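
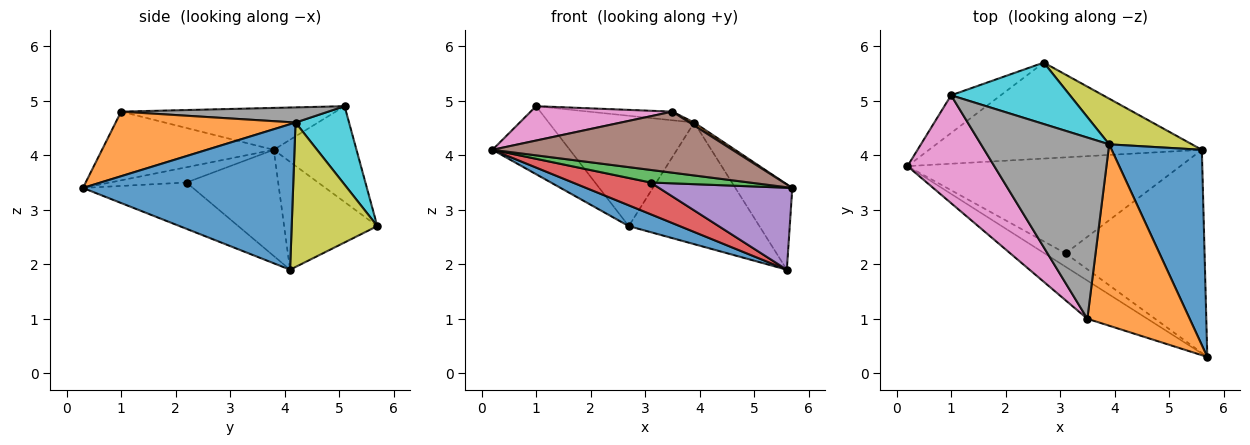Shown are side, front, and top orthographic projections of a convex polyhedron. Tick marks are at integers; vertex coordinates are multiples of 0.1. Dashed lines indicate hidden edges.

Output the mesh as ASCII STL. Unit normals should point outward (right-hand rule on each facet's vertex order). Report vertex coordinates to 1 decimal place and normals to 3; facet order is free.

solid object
 facet normal -0.360 -0.197 -0.912
  outer loop
   vertex 2.7 5.7 2.7
   vertex 5.6 4.1 1.9
   vertex 0.2 3.8 4.1
  endloop
 endfacet
 facet normal -0.683 0.638 -0.354
  outer loop
   vertex 2.7 5.7 2.7
   vertex 0.2 3.8 4.1
   vertex 1.0 5.1 4.9
  endloop
 endfacet
 facet normal -0.467 -0.606 -0.644
  outer loop
   vertex 3.1 2.2 3.5
   vertex 5.7 0.3 3.4
   vertex 0.2 3.8 4.1
  endloop
 endfacet
 facet normal -0.347 -0.294 -0.891
  outer loop
   vertex 3.1 2.2 3.5
   vertex 0.2 3.8 4.1
   vertex 5.6 4.1 1.9
  endloop
 endfacet
 facet normal -0.295 -0.358 -0.886
  outer loop
   vertex 3.1 2.2 3.5
   vertex 5.6 4.1 1.9
   vertex 5.7 0.3 3.4
  endloop
 endfacet
 facet normal -0.519 -0.725 -0.453
  outer loop
   vertex 3.5 1.0 4.8
   vertex 0.2 3.8 4.1
   vertex 5.7 0.3 3.4
  endloop
 endfacet
 facet normal -0.418 -0.276 0.866
  outer loop
   vertex 3.5 1.0 4.8
   vertex 1.0 5.1 4.9
   vertex 0.2 3.8 4.1
  endloop
 endfacet
 facet normal 0.117 0.047 0.992
  outer loop
   vertex 3.9 4.2 4.6
   vertex 1.0 5.1 4.9
   vertex 3.5 1.0 4.8
  endloop
 endfacet
 facet normal 0.523 0.798 0.300
  outer loop
   vertex 3.9 4.2 4.6
   vertex 5.6 4.1 1.9
   vertex 2.7 5.7 2.7
  endloop
 endfacet
 facet normal 0.306 0.832 0.463
  outer loop
   vertex 3.9 4.2 4.6
   vertex 2.7 5.7 2.7
   vertex 1.0 5.1 4.9
  endloop
 endfacet
 facet normal 0.828 0.224 0.513
  outer loop
   vertex 3.9 4.2 4.6
   vertex 5.7 0.3 3.4
   vertex 5.6 4.1 1.9
  endloop
 endfacet
 facet normal 0.534 -0.014 0.846
  outer loop
   vertex 3.9 4.2 4.6
   vertex 3.5 1.0 4.8
   vertex 5.7 0.3 3.4
  endloop
 endfacet
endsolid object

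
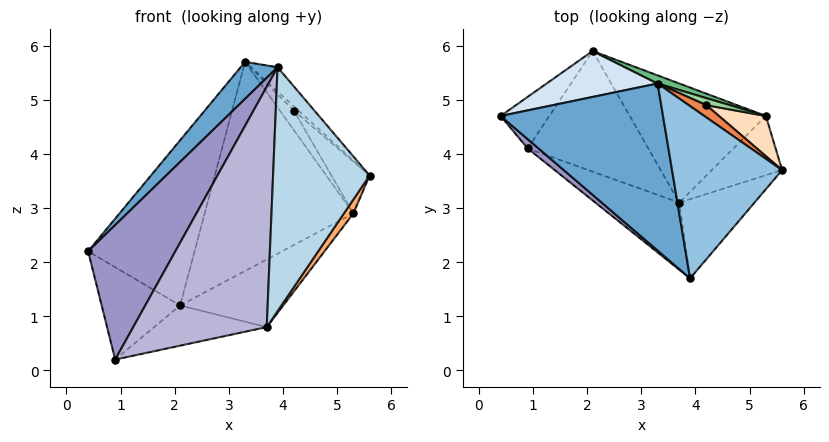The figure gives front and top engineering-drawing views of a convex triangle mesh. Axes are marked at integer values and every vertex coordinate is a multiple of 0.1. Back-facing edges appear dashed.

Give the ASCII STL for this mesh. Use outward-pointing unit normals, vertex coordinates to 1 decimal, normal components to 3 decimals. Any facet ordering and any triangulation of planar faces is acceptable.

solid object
 facet normal -0.750 -0.143 0.646
  outer loop
   vertex 3.3 5.3 5.7
   vertex 0.4 4.7 2.2
   vertex 3.9 1.7 5.6
  endloop
 endfacet
 facet normal 0.707 0.098 0.700
  outer loop
   vertex 3.3 5.3 5.7
   vertex 3.9 1.7 5.6
   vertex 5.6 3.7 3.6
  endloop
 endfacet
 facet normal 0.603 -0.759 -0.246
  outer loop
   vertex 3.7 3.1 0.8
   vertex 5.6 3.7 3.6
   vertex 3.9 1.7 5.6
  endloop
 endfacet
 facet normal -0.463 0.854 0.237
  outer loop
   vertex 2.1 5.9 1.2
   vertex 0.4 4.7 2.2
   vertex 3.3 5.3 5.7
  endloop
 endfacet
 facet normal 0.737 0.221 0.639
  outer loop
   vertex 4.2 4.9 4.8
   vertex 3.3 5.3 5.7
   vertex 5.6 3.7 3.6
  endloop
 endfacet
 facet normal 0.833 -0.127 -0.538
  outer loop
   vertex 5.3 4.7 2.9
   vertex 5.6 3.7 3.6
   vertex 3.7 3.1 0.8
  endloop
 endfacet
 facet normal 0.543 0.415 -0.730
  outer loop
   vertex 5.3 4.7 2.9
   vertex 3.7 3.1 0.8
   vertex 2.1 5.9 1.2
  endloop
 endfacet
 facet normal 0.769 0.505 0.392
  outer loop
   vertex 5.3 4.7 2.9
   vertex 4.2 4.9 4.8
   vertex 5.6 3.7 3.6
  endloop
 endfacet
 facet normal 0.334 0.942 0.037
  outer loop
   vertex 5.3 4.7 2.9
   vertex 2.1 5.9 1.2
   vertex 3.3 5.3 5.7
  endloop
 endfacet
 facet normal 0.604 0.750 0.271
  outer loop
   vertex 5.3 4.7 2.9
   vertex 3.3 5.3 5.7
   vertex 4.2 4.9 4.8
  endloop
 endfacet
 facet normal -0.670 0.648 -0.362
  outer loop
   vertex 0.9 4.1 0.2
   vertex 0.4 4.7 2.2
   vertex 2.1 5.9 1.2
  endloop
 endfacet
 facet normal 0.302 0.302 -0.905
  outer loop
   vertex 0.9 4.1 0.2
   vertex 2.1 5.9 1.2
   vertex 3.7 3.1 0.8
  endloop
 endfacet
 facet normal -0.678 -0.733 0.051
  outer loop
   vertex 0.9 4.1 0.2
   vertex 3.9 1.7 5.6
   vertex 0.4 4.7 2.2
  endloop
 endfacet
 facet normal -0.275 -0.926 -0.259
  outer loop
   vertex 0.9 4.1 0.2
   vertex 3.7 3.1 0.8
   vertex 3.9 1.7 5.6
  endloop
 endfacet
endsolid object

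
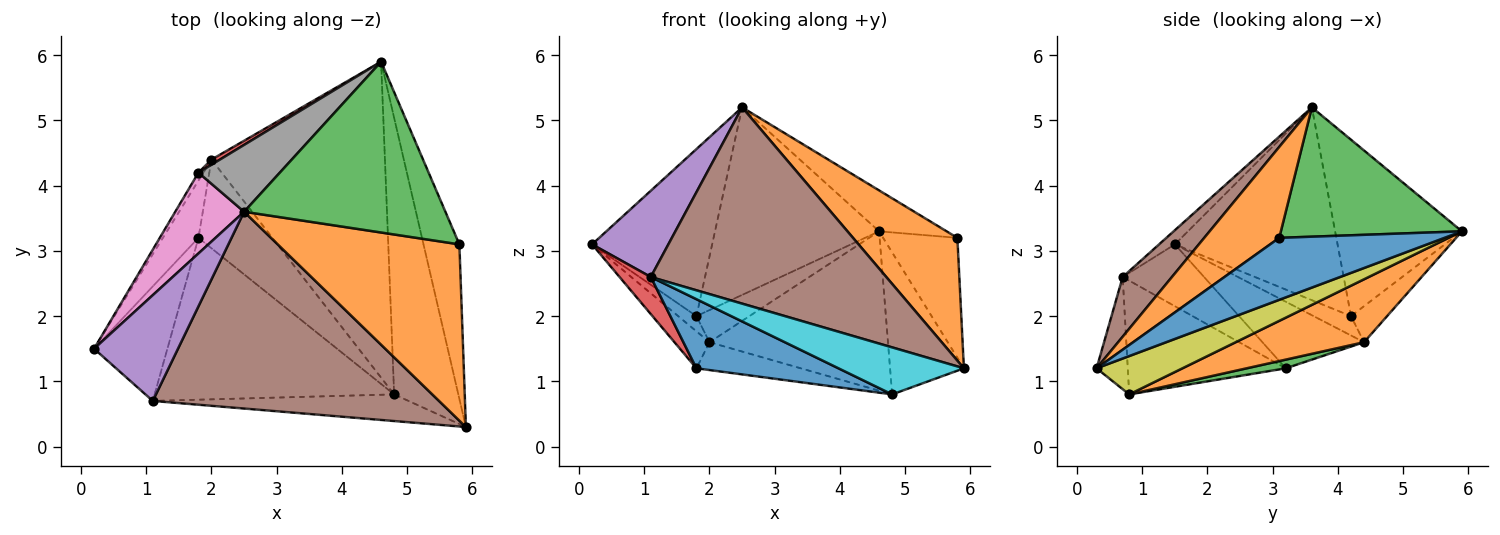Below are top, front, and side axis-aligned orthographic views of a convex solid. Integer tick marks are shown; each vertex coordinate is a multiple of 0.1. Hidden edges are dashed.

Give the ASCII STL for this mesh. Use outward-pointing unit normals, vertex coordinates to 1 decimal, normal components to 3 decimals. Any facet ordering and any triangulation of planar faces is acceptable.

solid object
 facet normal 0.807 0.362 -0.467
  outer loop
   vertex 5.8 3.1 3.2
   vertex 5.9 0.3 1.2
   vertex 4.6 5.9 3.3
  endloop
 endfacet
 facet normal 0.380 -0.529 0.759
  outer loop
   vertex 5.8 3.1 3.2
   vertex 2.5 3.6 5.2
   vertex 5.9 0.3 1.2
  endloop
 endfacet
 facet normal 0.530 0.198 0.825
  outer loop
   vertex 5.8 3.1 3.2
   vertex 4.6 5.9 3.3
   vertex 2.5 3.6 5.2
  endloop
 endfacet
 facet normal -0.626 -0.240 -0.742
  outer loop
   vertex 1.1 0.7 2.6
   vertex 0.2 1.5 3.1
   vertex 1.8 3.2 1.2
  endloop
 endfacet
 facet normal -0.130 -0.626 0.769
  outer loop
   vertex 1.1 0.7 2.6
   vertex 2.5 3.6 5.2
   vertex 0.2 1.5 3.1
  endloop
 endfacet
 facet normal 0.146 -0.699 0.700
  outer loop
   vertex 1.1 0.7 2.6
   vertex 5.9 0.3 1.2
   vertex 2.5 3.6 5.2
  endloop
 endfacet
 facet normal -0.773 0.571 0.276
  outer loop
   vertex 1.8 4.2 2.0
   vertex 0.2 1.5 3.1
   vertex 2.5 3.6 5.2
  endloop
 endfacet
 facet normal -0.588 0.762 0.272
  outer loop
   vertex 1.8 4.2 2.0
   vertex 2.5 3.6 5.2
   vertex 4.6 5.9 3.3
  endloop
 endfacet
 facet normal 0.469 0.403 -0.786
  outer loop
   vertex 4.8 0.8 0.8
   vertex 4.6 5.9 3.3
   vertex 5.9 0.3 1.2
  endloop
 endfacet
 facet normal -0.211 -0.850 -0.482
  outer loop
   vertex 4.8 0.8 0.8
   vertex 5.9 0.3 1.2
   vertex 1.1 0.7 2.6
  endloop
 endfacet
 facet normal -0.400 -0.360 -0.843
  outer loop
   vertex 4.8 0.8 0.8
   vertex 1.1 0.7 2.6
   vertex 1.8 3.2 1.2
  endloop
 endfacet
 facet normal 0.308 0.428 -0.849
  outer loop
   vertex 2.0 4.4 1.6
   vertex 4.6 5.9 3.3
   vertex 4.8 0.8 0.8
  endloop
 endfacet
 facet normal 0.112 0.297 -0.948
  outer loop
   vertex 2.0 4.4 1.6
   vertex 4.8 0.8 0.8
   vertex 1.8 3.2 1.2
  endloop
 endfacet
 facet normal -0.558 0.819 0.131
  outer loop
   vertex 2.0 4.4 1.6
   vertex 1.8 4.2 2.0
   vertex 4.6 5.9 3.3
  endloop
 endfacet
 facet normal -0.844 0.291 -0.451
  outer loop
   vertex 2.0 4.4 1.6
   vertex 1.8 3.2 1.2
   vertex 0.2 1.5 3.1
  endloop
 endfacet
 facet normal -0.876 0.428 -0.224
  outer loop
   vertex 2.0 4.4 1.6
   vertex 0.2 1.5 3.1
   vertex 1.8 4.2 2.0
  endloop
 endfacet
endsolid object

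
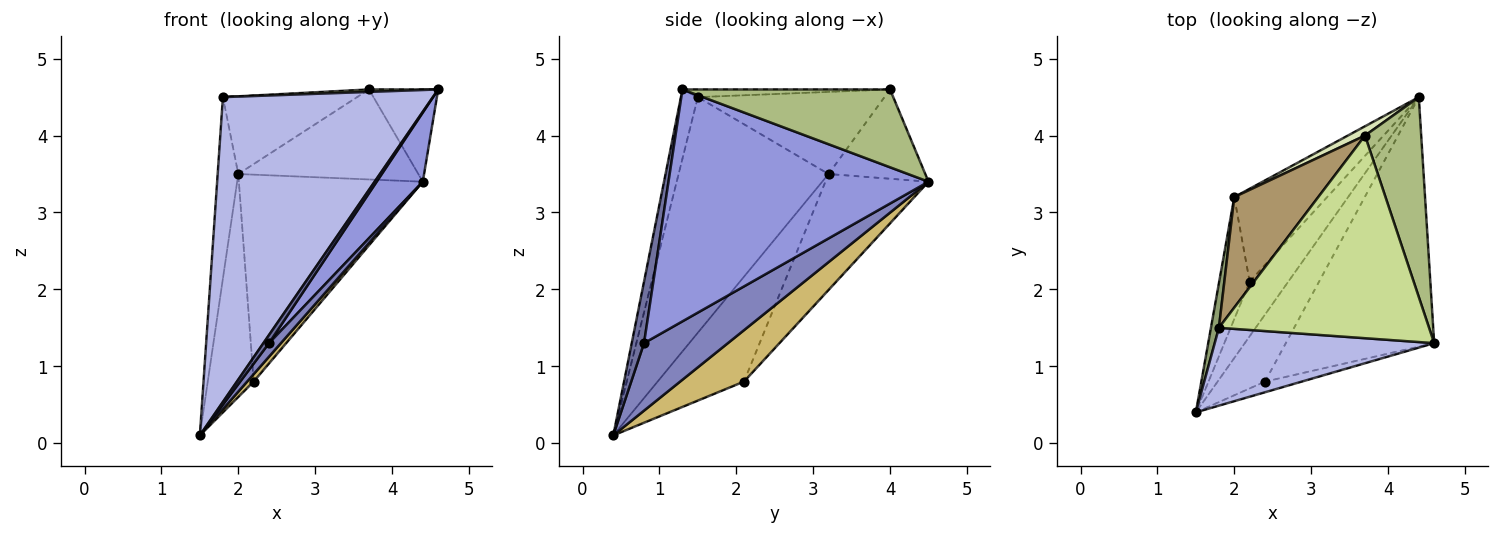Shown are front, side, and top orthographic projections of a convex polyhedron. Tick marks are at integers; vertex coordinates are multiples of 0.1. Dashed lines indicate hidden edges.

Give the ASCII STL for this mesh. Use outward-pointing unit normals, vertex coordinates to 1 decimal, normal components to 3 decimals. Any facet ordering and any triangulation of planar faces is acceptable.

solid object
 facet normal 0.799 -0.366 -0.477
  outer loop
   vertex 2.4 0.8 1.3
   vertex 4.6 1.3 4.6
   vertex 1.5 0.4 0.1
  endloop
 endfacet
 facet normal 0.813 -0.115 -0.571
  outer loop
   vertex 2.4 0.8 1.3
   vertex 1.5 0.4 0.1
   vertex 4.4 4.5 3.4
  endloop
 endfacet
 facet normal 0.833 -0.148 -0.533
  outer loop
   vertex 2.4 0.8 1.3
   vertex 4.4 4.5 3.4
   vertex 4.6 1.3 4.6
  endloop
 endfacet
 facet normal -0.078 -0.966 0.247
  outer loop
   vertex 1.8 1.5 4.5
   vertex 1.5 0.4 0.1
   vertex 4.6 1.3 4.6
  endloop
 endfacet
 facet normal -0.990 0.136 0.033
  outer loop
   vertex 2.0 3.2 3.5
   vertex 1.5 0.4 0.1
   vertex 1.8 1.5 4.5
  endloop
 endfacet
 facet normal 0.783 0.261 0.565
  outer loop
   vertex 3.7 4.0 4.6
   vertex 4.6 1.3 4.6
   vertex 4.4 4.5 3.4
  endloop
 endfacet
 facet normal -0.037 -0.012 0.999
  outer loop
   vertex 3.7 4.0 4.6
   vertex 1.8 1.5 4.5
   vertex 4.6 1.3 4.6
  endloop
 endfacet
 facet normal -0.471 0.877 0.091
  outer loop
   vertex 3.7 4.0 4.6
   vertex 4.4 4.5 3.4
   vertex 2.0 3.2 3.5
  endloop
 endfacet
 facet normal -0.625 0.449 0.639
  outer loop
   vertex 3.7 4.0 4.6
   vertex 2.0 3.2 3.5
   vertex 1.8 1.5 4.5
  endloop
 endfacet
 facet normal 0.797 -0.081 -0.599
  outer loop
   vertex 2.2 2.1 0.8
   vertex 4.4 4.5 3.4
   vertex 1.5 0.4 0.1
  endloop
 endfacet
 facet normal -0.855 0.455 -0.249
  outer loop
   vertex 2.2 2.1 0.8
   vertex 1.5 0.4 0.1
   vertex 2.0 3.2 3.5
  endloop
 endfacet
 facet normal -0.455 0.812 -0.365
  outer loop
   vertex 2.2 2.1 0.8
   vertex 2.0 3.2 3.5
   vertex 4.4 4.5 3.4
  endloop
 endfacet
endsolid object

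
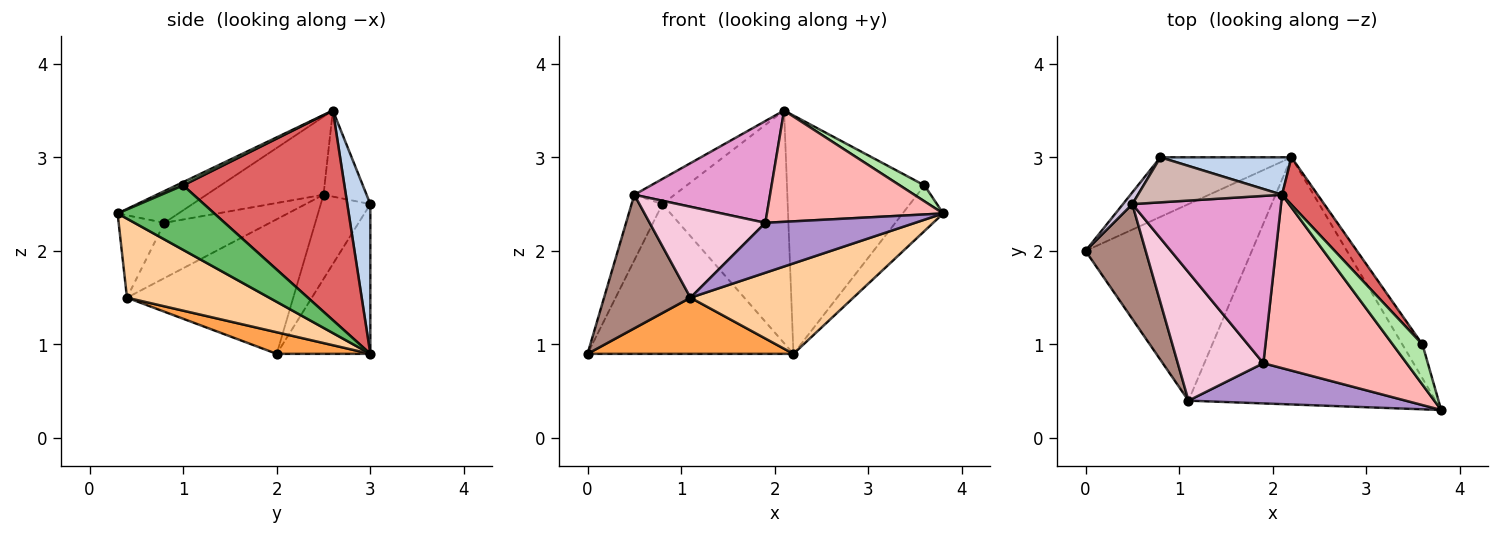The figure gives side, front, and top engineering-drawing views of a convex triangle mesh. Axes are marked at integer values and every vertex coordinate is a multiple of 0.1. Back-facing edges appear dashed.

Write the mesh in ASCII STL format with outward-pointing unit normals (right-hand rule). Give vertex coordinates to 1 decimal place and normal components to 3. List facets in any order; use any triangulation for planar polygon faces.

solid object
 facet normal -0.389 0.856 -0.340
  outer loop
   vertex 0.8 3.0 2.5
   vertex 2.2 3.0 0.9
   vertex 0.0 2.0 0.9
  endloop
 endfacet
 facet normal 0.179 0.971 0.156
  outer loop
   vertex 0.8 3.0 2.5
   vertex 2.1 2.6 3.5
   vertex 2.2 3.0 0.9
  endloop
 endfacet
 facet normal 0.124 -0.273 -0.954
  outer loop
   vertex 1.1 0.4 1.5
   vertex 0.0 2.0 0.9
   vertex 2.2 3.0 0.9
  endloop
 endfacet
 facet normal 0.288 -0.329 -0.899
  outer loop
   vertex 1.1 0.4 1.5
   vertex 2.2 3.0 0.9
   vertex 3.8 0.3 2.4
  endloop
 endfacet
 facet normal 0.886 0.372 -0.276
  outer loop
   vertex 3.6 1.0 2.7
   vertex 3.8 0.3 2.4
   vertex 2.2 3.0 0.9
  endloop
 endfacet
 facet normal 0.101 -0.367 0.925
  outer loop
   vertex 3.6 1.0 2.7
   vertex 2.1 2.6 3.5
   vertex 3.8 0.3 2.4
  endloop
 endfacet
 facet normal 0.755 0.643 0.128
  outer loop
   vertex 3.6 1.0 2.7
   vertex 2.2 3.0 0.9
   vertex 2.1 2.6 3.5
  endloop
 endfacet
 facet normal -0.183 -0.531 0.827
  outer loop
   vertex 1.9 0.8 2.3
   vertex 3.8 0.3 2.4
   vertex 2.1 2.6 3.5
  endloop
 endfacet
 facet normal -0.231 -0.758 0.610
  outer loop
   vertex 1.9 0.8 2.3
   vertex 1.1 0.4 1.5
   vertex 3.8 0.3 2.4
  endloop
 endfacet
 facet normal -0.845 0.526 0.094
  outer loop
   vertex 0.5 2.5 2.6
   vertex 0.8 3.0 2.5
   vertex 0.0 2.0 0.9
  endloop
 endfacet
 facet normal -0.825 -0.429 0.369
  outer loop
   vertex 0.5 2.5 2.6
   vertex 0.0 2.0 0.9
   vertex 1.1 0.4 1.5
  endloop
 endfacet
 facet normal -0.462 0.432 0.774
  outer loop
   vertex 0.5 2.5 2.6
   vertex 2.1 2.6 3.5
   vertex 0.8 3.0 2.5
  endloop
 endfacet
 facet normal -0.409 -0.474 0.780
  outer loop
   vertex 0.5 2.5 2.6
   vertex 1.9 0.8 2.3
   vertex 2.1 2.6 3.5
  endloop
 endfacet
 facet normal -0.466 -0.511 0.722
  outer loop
   vertex 0.5 2.5 2.6
   vertex 1.1 0.4 1.5
   vertex 1.9 0.8 2.3
  endloop
 endfacet
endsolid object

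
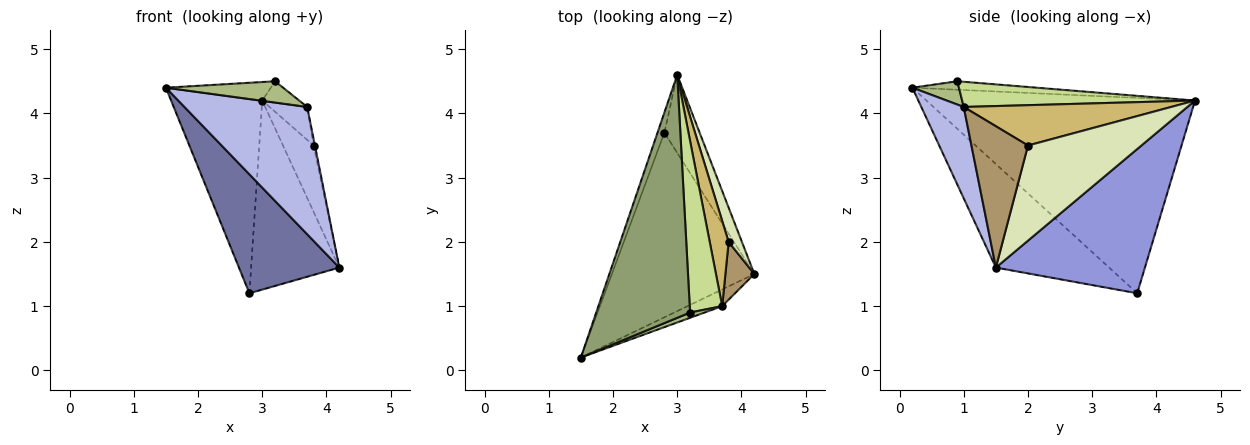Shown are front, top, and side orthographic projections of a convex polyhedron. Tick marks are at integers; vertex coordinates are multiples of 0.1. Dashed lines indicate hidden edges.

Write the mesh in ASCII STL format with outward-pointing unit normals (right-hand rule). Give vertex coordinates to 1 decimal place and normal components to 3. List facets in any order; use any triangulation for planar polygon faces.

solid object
 facet normal -0.521 -0.462 -0.717
  outer loop
   vertex 2.8 3.7 1.2
   vertex 4.2 1.5 1.6
   vertex 1.5 0.2 4.4
  endloop
 endfacet
 facet normal -0.946 0.321 -0.033
  outer loop
   vertex 2.8 3.7 1.2
   vertex 1.5 0.2 4.4
   vertex 3.0 4.6 4.2
  endloop
 endfacet
 facet normal 0.842 0.499 -0.206
  outer loop
   vertex 2.8 3.7 1.2
   vertex 3.0 4.6 4.2
   vertex 4.2 1.5 1.6
  endloop
 endfacet
 facet normal 0.324 -0.938 -0.123
  outer loop
   vertex 3.7 1.0 4.1
   vertex 1.5 0.2 4.4
   vertex 4.2 1.5 1.6
  endloop
 endfacet
 facet normal -0.090 0.076 0.993
  outer loop
   vertex 3.2 0.9 4.5
   vertex 3.0 4.6 4.2
   vertex 1.5 0.2 4.4
  endloop
 endfacet
 facet normal 0.360 -0.906 0.223
  outer loop
   vertex 3.2 0.9 4.5
   vertex 1.5 0.2 4.4
   vertex 3.7 1.0 4.1
  endloop
 endfacet
 facet normal 0.610 0.097 0.787
  outer loop
   vertex 3.2 0.9 4.5
   vertex 3.7 1.0 4.1
   vertex 3.0 4.6 4.2
  endloop
 endfacet
 facet normal 0.957 0.258 0.133
  outer loop
   vertex 3.8 2.0 3.5
   vertex 4.2 1.5 1.6
   vertex 3.0 4.6 4.2
  endloop
 endfacet
 facet normal 0.979 0.022 0.200
  outer loop
   vertex 3.8 2.0 3.5
   vertex 3.7 1.0 4.1
   vertex 4.2 1.5 1.6
  endloop
 endfacet
 facet normal 0.893 0.162 0.419
  outer loop
   vertex 3.8 2.0 3.5
   vertex 3.0 4.6 4.2
   vertex 3.7 1.0 4.1
  endloop
 endfacet
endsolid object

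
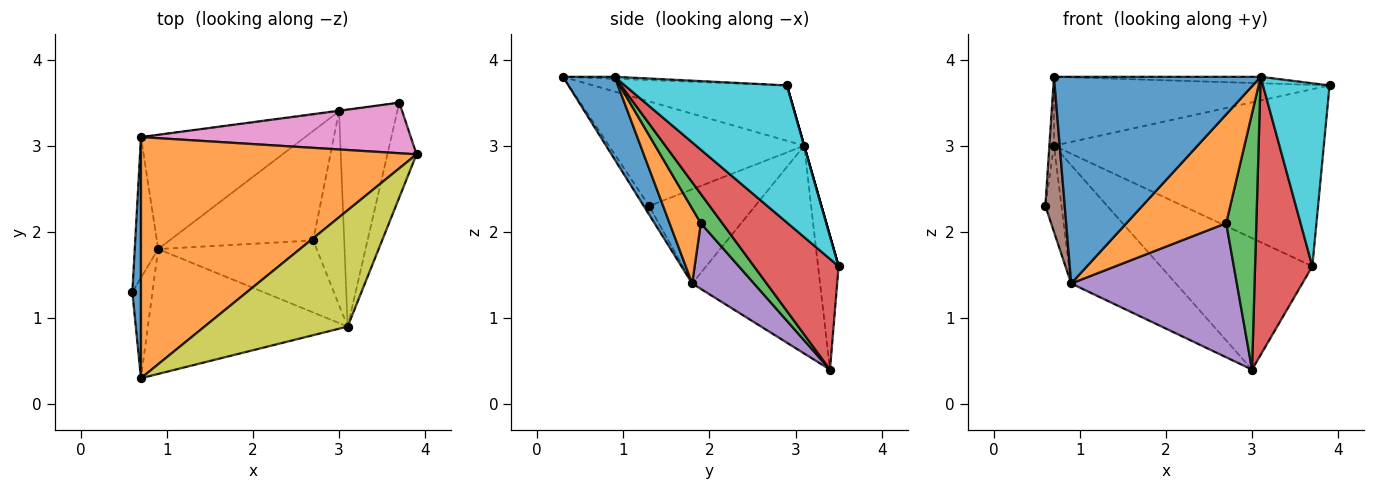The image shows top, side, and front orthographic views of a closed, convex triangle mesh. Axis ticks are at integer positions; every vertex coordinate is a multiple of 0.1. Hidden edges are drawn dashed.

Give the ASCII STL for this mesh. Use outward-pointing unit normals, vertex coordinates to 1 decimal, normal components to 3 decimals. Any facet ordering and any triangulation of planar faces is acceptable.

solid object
 facet normal -0.996 0.023 0.082
  outer loop
   vertex 0.7 3.1 3.0
   vertex 0.6 1.3 2.3
   vertex 0.7 0.3 3.8
  endloop
 endfacet
 facet normal -0.190 0.270 0.944
  outer loop
   vertex 0.7 3.1 3.0
   vertex 0.7 0.3 3.8
   vertex 3.9 2.9 3.7
  endloop
 endfacet
 facet normal -0.960 0.146 -0.239
  outer loop
   vertex 0.9 1.8 1.4
   vertex 0.6 1.3 2.3
   vertex 0.7 3.1 3.0
  endloop
 endfacet
 facet normal -0.660 0.540 -0.522
  outer loop
   vertex 0.9 1.8 1.4
   vertex 0.7 3.1 3.0
   vertex 3.0 3.4 0.4
  endloop
 endfacet
 facet normal 0.278 -0.744 -0.608
  outer loop
   vertex 0.9 1.8 1.4
   vertex 3.0 3.4 0.4
   vertex 2.7 1.9 2.1
  endloop
 endfacet
 facet normal -0.227 -0.817 -0.530
  outer loop
   vertex 0.9 1.8 1.4
   vertex 0.7 0.3 3.8
   vertex 0.6 1.3 2.3
  endloop
 endfacet
 facet normal 0.000 0.962 0.275
  outer loop
   vertex 3.7 3.5 1.6
   vertex 0.7 3.1 3.0
   vertex 3.9 2.9 3.7
  endloop
 endfacet
 facet normal -0.134 0.991 -0.004
  outer loop
   vertex 3.7 3.5 1.6
   vertex 3.0 3.4 0.4
   vertex 0.7 3.1 3.0
  endloop
 endfacet
 facet normal -0.014 0.055 0.998
  outer loop
   vertex 3.1 0.9 3.8
   vertex 3.9 2.9 3.7
   vertex 0.7 0.3 3.8
  endloop
 endfacet
 facet normal 0.908 -0.373 -0.193
  outer loop
   vertex 3.1 0.9 3.8
   vertex 3.7 3.5 1.6
   vertex 3.9 2.9 3.7
  endloop
 endfacet
 facet normal 0.209 -0.837 -0.506
  outer loop
   vertex 3.1 0.9 3.8
   vertex 0.7 0.3 3.8
   vertex 0.9 1.8 1.4
  endloop
 endfacet
 facet normal 0.253 -0.807 -0.534
  outer loop
   vertex 3.1 0.9 3.8
   vertex 0.9 1.8 1.4
   vertex 2.7 1.9 2.1
  endloop
 endfacet
 facet normal 0.495 -0.693 -0.524
  outer loop
   vertex 3.1 0.9 3.8
   vertex 2.7 1.9 2.1
   vertex 3.0 3.4 0.4
  endloop
 endfacet
 facet normal 0.759 -0.514 -0.400
  outer loop
   vertex 3.1 0.9 3.8
   vertex 3.0 3.4 0.4
   vertex 3.7 3.5 1.6
  endloop
 endfacet
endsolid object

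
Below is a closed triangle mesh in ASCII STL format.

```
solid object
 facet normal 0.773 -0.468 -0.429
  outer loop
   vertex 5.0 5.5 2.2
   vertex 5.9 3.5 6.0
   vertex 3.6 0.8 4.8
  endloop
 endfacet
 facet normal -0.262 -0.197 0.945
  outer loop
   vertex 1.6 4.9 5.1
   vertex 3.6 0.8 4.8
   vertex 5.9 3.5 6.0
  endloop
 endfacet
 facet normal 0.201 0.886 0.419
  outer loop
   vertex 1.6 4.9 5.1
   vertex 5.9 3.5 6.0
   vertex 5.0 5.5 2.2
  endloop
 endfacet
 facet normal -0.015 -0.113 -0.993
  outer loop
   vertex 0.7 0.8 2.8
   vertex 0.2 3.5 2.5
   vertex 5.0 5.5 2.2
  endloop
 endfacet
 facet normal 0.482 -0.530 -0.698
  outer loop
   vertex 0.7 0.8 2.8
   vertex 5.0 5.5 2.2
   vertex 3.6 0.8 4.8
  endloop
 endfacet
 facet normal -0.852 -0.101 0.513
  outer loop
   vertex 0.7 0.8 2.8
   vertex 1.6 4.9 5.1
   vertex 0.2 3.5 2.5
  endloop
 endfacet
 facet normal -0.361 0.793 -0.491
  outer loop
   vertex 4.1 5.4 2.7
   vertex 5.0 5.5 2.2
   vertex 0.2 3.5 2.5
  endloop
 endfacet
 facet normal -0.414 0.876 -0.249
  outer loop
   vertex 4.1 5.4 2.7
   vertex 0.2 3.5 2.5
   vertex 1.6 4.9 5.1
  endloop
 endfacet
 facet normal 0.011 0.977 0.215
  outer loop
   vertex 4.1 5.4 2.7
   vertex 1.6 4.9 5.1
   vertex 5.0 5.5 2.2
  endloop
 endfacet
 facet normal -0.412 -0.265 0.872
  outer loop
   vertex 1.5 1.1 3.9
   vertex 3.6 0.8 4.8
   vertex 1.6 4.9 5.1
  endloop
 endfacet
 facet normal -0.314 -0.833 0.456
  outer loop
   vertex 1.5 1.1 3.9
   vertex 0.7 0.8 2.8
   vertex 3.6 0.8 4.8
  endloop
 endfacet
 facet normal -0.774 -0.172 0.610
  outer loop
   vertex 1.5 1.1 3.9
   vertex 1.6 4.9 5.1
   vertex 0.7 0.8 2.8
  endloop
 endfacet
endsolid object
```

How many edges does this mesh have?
18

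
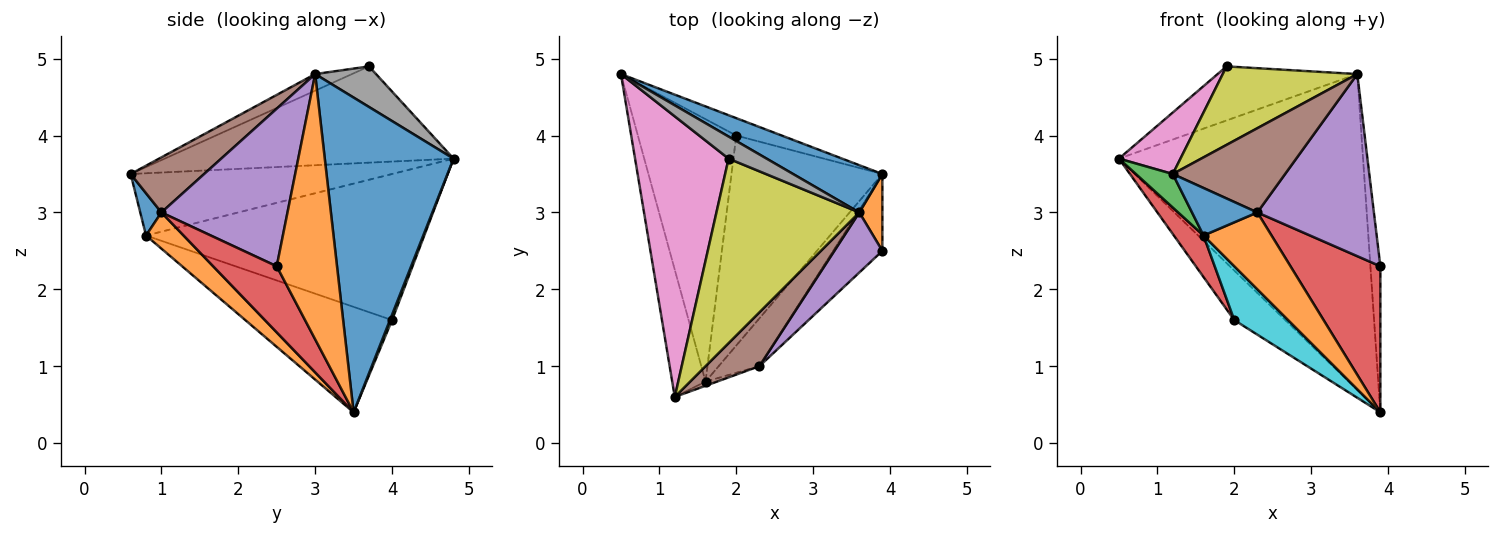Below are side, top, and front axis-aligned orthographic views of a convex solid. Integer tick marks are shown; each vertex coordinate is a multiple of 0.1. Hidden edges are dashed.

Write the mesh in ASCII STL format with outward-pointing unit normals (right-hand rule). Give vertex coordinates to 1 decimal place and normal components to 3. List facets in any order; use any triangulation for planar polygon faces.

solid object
 facet normal 0.463 0.877 0.131
  outer loop
   vertex 3.6 3.0 4.8
   vertex 3.9 3.5 0.4
   vertex 0.5 4.8 3.7
  endloop
 endfacet
 facet normal 0.983 0.162 0.085
  outer loop
   vertex 3.6 3.0 4.8
   vertex 3.9 2.5 2.3
   vertex 3.9 3.5 0.4
  endloop
 endfacet
 facet normal 0.039 0.943 -0.331
  outer loop
   vertex 2.0 4.0 1.6
   vertex 0.5 4.8 3.7
   vertex 3.9 3.5 0.4
  endloop
 endfacet
 facet normal 0.531 -0.750 -0.395
  outer loop
   vertex 2.3 1.0 3.0
   vertex 3.9 3.5 0.4
   vertex 3.9 2.5 2.3
  endloop
 endfacet
 facet normal 0.717 -0.662 0.218
  outer loop
   vertex 2.3 1.0 3.0
   vertex 3.9 2.5 2.3
   vertex 3.6 3.0 4.8
  endloop
 endfacet
 facet normal 0.483 -0.738 0.471
  outer loop
   vertex 2.3 1.0 3.0
   vertex 3.6 3.0 4.8
   vertex 1.2 0.6 3.5
  endloop
 endfacet
 facet normal -0.709 -0.151 0.689
  outer loop
   vertex 1.9 3.7 4.9
   vertex 0.5 4.8 3.7
   vertex 1.2 0.6 3.5
  endloop
 endfacet
 facet normal 0.374 0.859 0.351
  outer loop
   vertex 1.9 3.7 4.9
   vertex 3.6 3.0 4.8
   vertex 0.5 4.8 3.7
  endloop
 endfacet
 facet normal -0.106 -0.389 0.915
  outer loop
   vertex 1.9 3.7 4.9
   vertex 1.2 0.6 3.5
   vertex 3.6 3.0 4.8
  endloop
 endfacet
 facet normal -0.561 -0.206 -0.802
  outer loop
   vertex 1.6 0.8 2.7
   vertex 2.0 4.0 1.6
   vertex 3.9 3.5 0.4
  endloop
 endfacet
 facet normal 0.307 -0.948 -0.084
  outer loop
   vertex 1.6 0.8 2.7
   vertex 2.3 1.0 3.0
   vertex 1.2 0.6 3.5
  endloop
 endfacet
 facet normal 0.425 -0.769 -0.478
  outer loop
   vertex 1.6 0.8 2.7
   vertex 3.9 3.5 0.4
   vertex 2.3 1.0 3.0
  endloop
 endfacet
 facet normal -0.875 -0.124 -0.468
  outer loop
   vertex 1.6 0.8 2.7
   vertex 1.2 0.6 3.5
   vertex 0.5 4.8 3.7
  endloop
 endfacet
 facet normal -0.826 -0.088 -0.557
  outer loop
   vertex 1.6 0.8 2.7
   vertex 0.5 4.8 3.7
   vertex 2.0 4.0 1.6
  endloop
 endfacet
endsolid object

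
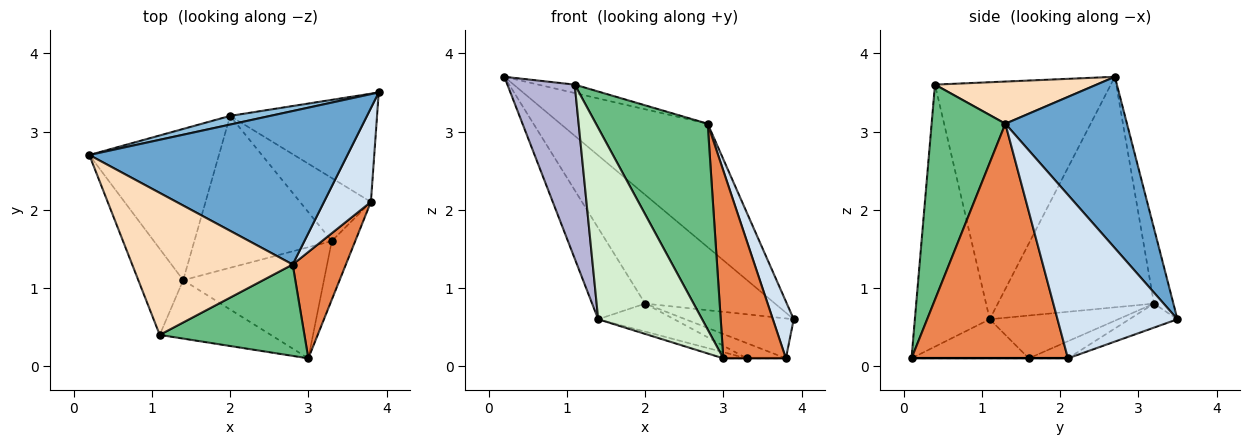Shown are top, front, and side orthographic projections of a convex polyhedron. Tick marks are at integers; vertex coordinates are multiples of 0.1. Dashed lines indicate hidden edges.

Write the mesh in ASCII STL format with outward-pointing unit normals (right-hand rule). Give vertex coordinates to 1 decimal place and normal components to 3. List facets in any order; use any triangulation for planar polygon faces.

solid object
 facet normal 0.459 0.557 0.692
  outer loop
   vertex 2.8 1.3 3.1
   vertex 3.9 3.5 0.6
   vertex 0.2 2.7 3.7
  endloop
 endfacet
 facet normal -0.147 0.986 0.078
  outer loop
   vertex 2.0 3.2 0.8
   vertex 0.2 2.7 3.7
   vertex 3.9 3.5 0.6
  endloop
 endfacet
 facet normal 0.000 0.000 -1.000
  outer loop
   vertex 3.8 2.1 0.1
   vertex 3.0 0.1 0.1
   vertex 3.3 1.6 0.1
  endloop
 endfacet
 facet normal 0.948 -0.165 0.272
  outer loop
   vertex 3.8 2.1 0.1
   vertex 3.9 3.5 0.6
   vertex 2.8 1.3 3.1
  endloop
 endfacet
 facet normal 0.909 -0.363 0.206
  outer loop
   vertex 3.8 2.1 0.1
   vertex 2.8 1.3 3.1
   vertex 3.0 0.1 0.1
  endloop
 endfacet
 facet normal -0.152 0.342 -0.927
  outer loop
   vertex 3.8 2.1 0.1
   vertex 2.0 3.2 0.8
   vertex 3.9 3.5 0.6
  endloop
 endfacet
 facet normal -0.228 0.228 -0.946
  outer loop
   vertex 3.8 2.1 0.1
   vertex 3.3 1.6 0.1
   vertex 2.0 3.2 0.8
  endloop
 endfacet
 facet normal 0.254 0.057 0.966
  outer loop
   vertex 1.1 0.4 3.6
   vertex 2.8 1.3 3.1
   vertex 0.2 2.7 3.7
  endloop
 endfacet
 facet normal 0.517 -0.783 0.347
  outer loop
   vertex 1.1 0.4 3.6
   vertex 3.0 0.1 0.1
   vertex 2.8 1.3 3.1
  endloop
 endfacet
 facet normal -0.267 0.053 -0.962
  outer loop
   vertex 1.4 1.1 0.6
   vertex 3.3 1.6 0.1
   vertex 3.0 0.1 0.1
  endloop
 endfacet
 facet normal -0.293 0.173 -0.940
  outer loop
   vertex 1.4 1.1 0.6
   vertex 2.0 3.2 0.8
   vertex 3.3 1.6 0.1
  endloop
 endfacet
 facet normal -0.567 -0.788 -0.241
  outer loop
   vertex 1.4 1.1 0.6
   vertex 3.0 0.1 0.1
   vertex 1.1 0.4 3.6
  endloop
 endfacet
 facet normal -0.836 0.284 -0.470
  outer loop
   vertex 1.4 1.1 0.6
   vertex 0.2 2.7 3.7
   vertex 2.0 3.2 0.8
  endloop
 endfacet
 facet normal -0.920 -0.352 -0.174
  outer loop
   vertex 1.4 1.1 0.6
   vertex 1.1 0.4 3.6
   vertex 0.2 2.7 3.7
  endloop
 endfacet
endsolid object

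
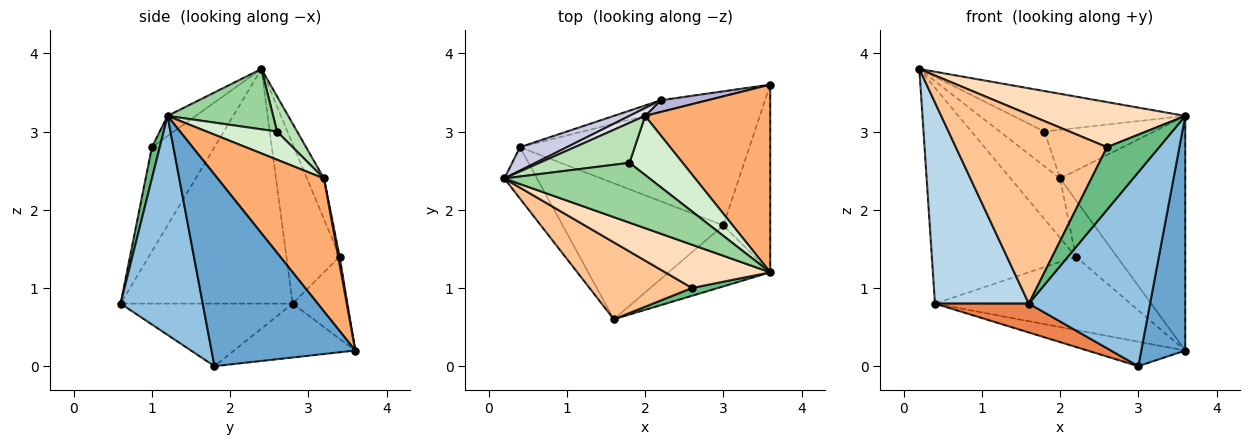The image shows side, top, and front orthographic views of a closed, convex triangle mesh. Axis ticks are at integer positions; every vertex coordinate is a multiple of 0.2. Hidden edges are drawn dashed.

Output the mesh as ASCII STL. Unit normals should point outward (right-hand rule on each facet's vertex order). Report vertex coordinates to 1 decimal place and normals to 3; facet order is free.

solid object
 facet normal 0.931 -0.285 -0.228
  outer loop
   vertex 3.6 1.2 3.2
   vertex 3.0 1.8 0.0
   vertex 3.6 3.6 0.2
  endloop
 endfacet
 facet normal 0.543 -0.801 -0.252
  outer loop
   vertex 3.6 1.2 3.2
   vertex 1.6 0.6 0.8
   vertex 3.0 1.8 0.0
  endloop
 endfacet
 facet normal -0.871 -0.475 -0.121
  outer loop
   vertex 0.4 2.8 0.8
   vertex 1.6 0.6 0.8
   vertex 0.2 2.4 3.8
  endloop
 endfacet
 facet normal -0.225 0.181 -0.957
  outer loop
   vertex 0.4 2.8 0.8
   vertex 3.6 3.6 0.2
   vertex 3.0 1.8 0.0
  endloop
 endfacet
 facet normal -0.356 -0.194 -0.914
  outer loop
   vertex 0.4 2.8 0.8
   vertex 3.0 1.8 0.0
   vertex 1.6 0.6 0.8
  endloop
 endfacet
 facet normal 0.553 0.651 0.520
  outer loop
   vertex 2.0 3.2 2.4
   vertex 3.6 1.2 3.2
   vertex 3.6 3.6 0.2
  endloop
 endfacet
 facet normal -0.358 -0.865 0.352
  outer loop
   vertex 2.6 1.0 2.8
   vertex 0.2 2.4 3.8
   vertex 1.6 0.6 0.8
  endloop
 endfacet
 facet normal -0.131 -0.715 0.686
  outer loop
   vertex 2.6 1.0 2.8
   vertex 3.6 1.2 3.2
   vertex 0.2 2.4 3.8
  endloop
 endfacet
 facet normal 0.147 -0.981 0.123
  outer loop
   vertex 2.6 1.0 2.8
   vertex 1.6 0.6 0.8
   vertex 3.6 1.2 3.2
  endloop
 endfacet
 facet normal 0.325 0.530 0.783
  outer loop
   vertex 1.8 2.6 3.0
   vertex 0.2 2.4 3.8
   vertex 3.6 1.2 3.2
  endloop
 endfacet
 facet normal 0.283 0.629 0.724
  outer loop
   vertex 1.8 2.6 3.0
   vertex 2.0 3.2 2.4
   vertex 0.2 2.4 3.8
  endloop
 endfacet
 facet normal 0.378 0.588 0.715
  outer loop
   vertex 1.8 2.6 3.0
   vertex 3.6 1.2 3.2
   vertex 2.0 3.2 2.4
  endloop
 endfacet
 facet normal -0.266 0.952 -0.152
  outer loop
   vertex 2.2 3.4 1.4
   vertex 3.6 3.6 0.2
   vertex 0.4 2.8 0.8
  endloop
 endfacet
 facet normal 0.034 0.979 0.202
  outer loop
   vertex 2.2 3.4 1.4
   vertex 2.0 3.2 2.4
   vertex 3.6 3.6 0.2
  endloop
 endfacet
 facet normal -0.345 0.933 0.101
  outer loop
   vertex 2.2 3.4 1.4
   vertex 0.4 2.8 0.8
   vertex 0.2 2.4 3.8
  endloop
 endfacet
 facet normal -0.321 0.939 0.124
  outer loop
   vertex 2.2 3.4 1.4
   vertex 0.2 2.4 3.8
   vertex 2.0 3.2 2.4
  endloop
 endfacet
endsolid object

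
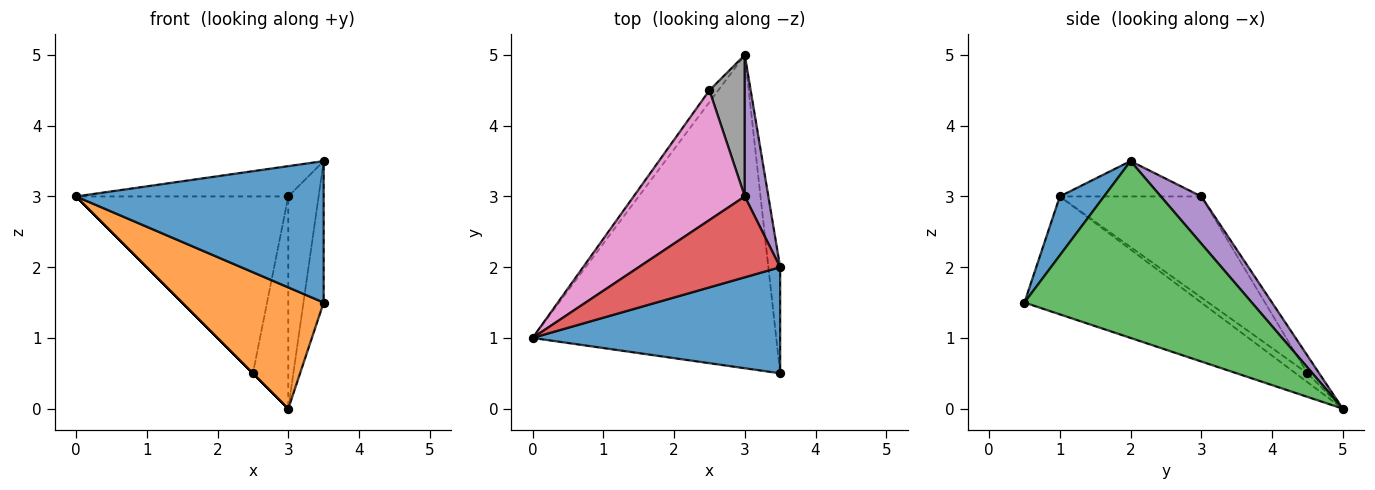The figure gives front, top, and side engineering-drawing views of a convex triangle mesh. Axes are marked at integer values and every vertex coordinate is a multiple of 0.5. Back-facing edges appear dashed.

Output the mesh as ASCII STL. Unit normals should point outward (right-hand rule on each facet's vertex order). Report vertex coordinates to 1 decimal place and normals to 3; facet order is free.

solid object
 facet normal 0.141 -0.792 0.594
  outer loop
   vertex 3.5 0.5 1.5
   vertex 3.5 2.0 3.5
   vertex 0.0 1.0 3.0
  endloop
 endfacet
 facet normal -0.411 -0.329 -0.850
  outer loop
   vertex 3.5 0.5 1.5
   vertex 0.0 1.0 3.0
   vertex 3.0 5.0 0.0
  endloop
 endfacet
 facet normal 0.994 0.088 -0.066
  outer loop
   vertex 3.5 0.5 1.5
   vertex 3.0 5.0 0.0
   vertex 3.5 2.0 3.5
  endloop
 endfacet
 facet normal -0.228 0.342 0.912
  outer loop
   vertex 3.0 3.0 3.0
   vertex 0.0 1.0 3.0
   vertex 3.5 2.0 3.5
  endloop
 endfacet
 facet normal 0.743 0.557 0.371
  outer loop
   vertex 3.0 3.0 3.0
   vertex 3.5 2.0 3.5
   vertex 3.0 5.0 0.0
  endloop
 endfacet
 facet normal -0.707 0.000 -0.707
  outer loop
   vertex 2.5 4.5 0.5
   vertex 3.0 5.0 0.0
   vertex 0.0 1.0 3.0
  endloop
 endfacet
 facet normal -0.474 0.710 0.521
  outer loop
   vertex 2.5 4.5 0.5
   vertex 0.0 1.0 3.0
   vertex 3.0 3.0 3.0
  endloop
 endfacet
 facet normal -0.267 0.802 0.535
  outer loop
   vertex 2.5 4.5 0.5
   vertex 3.0 3.0 3.0
   vertex 3.0 5.0 0.0
  endloop
 endfacet
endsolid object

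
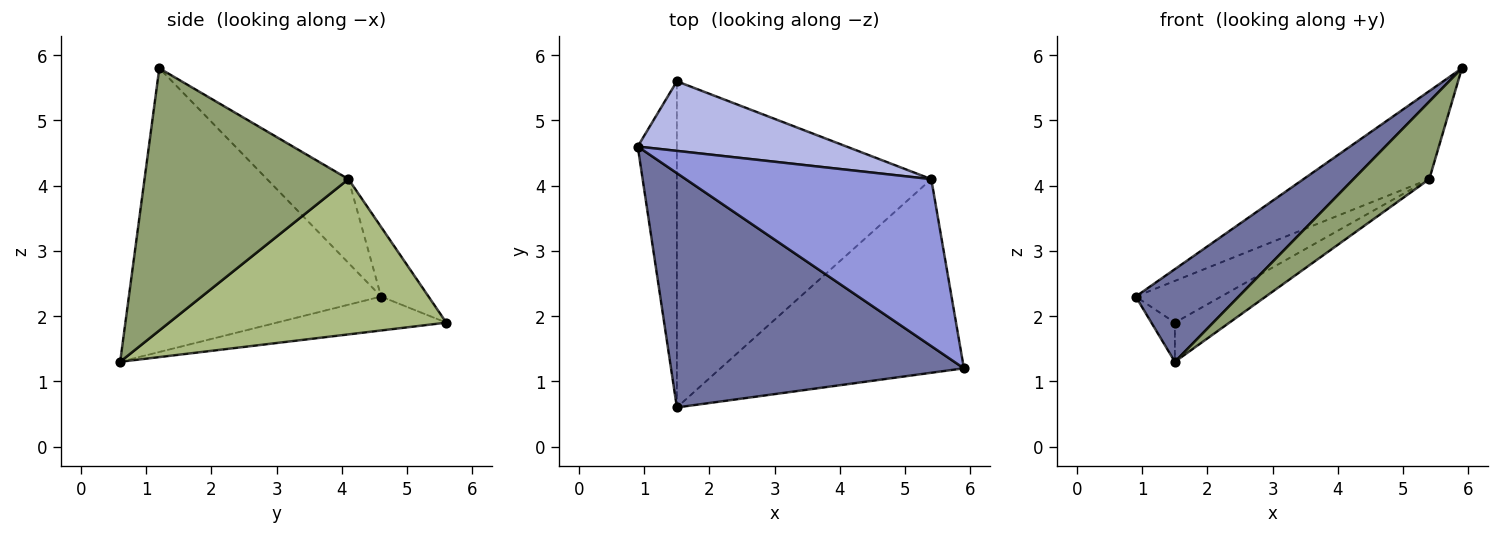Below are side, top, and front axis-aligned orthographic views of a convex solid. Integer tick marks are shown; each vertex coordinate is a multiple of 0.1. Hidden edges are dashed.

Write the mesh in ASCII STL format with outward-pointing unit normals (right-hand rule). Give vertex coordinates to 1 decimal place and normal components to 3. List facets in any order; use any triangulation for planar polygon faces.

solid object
 facet normal -0.669 -0.273 0.691
  outer loop
   vertex 1.5 0.6 1.3
   vertex 5.9 1.2 5.8
   vertex 0.9 4.6 2.3
  endloop
 endfacet
 facet normal -0.652 0.090 -0.753
  outer loop
   vertex 1.5 5.6 1.9
   vertex 1.5 0.6 1.3
   vertex 0.9 4.6 2.3
  endloop
 endfacet
 facet normal -0.289 0.447 0.847
  outer loop
   vertex 5.4 4.1 4.1
   vertex 0.9 4.6 2.3
   vertex 5.9 1.2 5.8
  endloop
 endfacet
 facet normal -0.275 0.495 0.824
  outer loop
   vertex 5.4 4.1 4.1
   vertex 1.5 5.6 1.9
   vertex 0.9 4.6 2.3
  endloop
 endfacet
 facet normal 0.707 -0.263 -0.656
  outer loop
   vertex 5.4 4.1 4.1
   vertex 5.9 1.2 5.8
   vertex 1.5 0.6 1.3
  endloop
 endfacet
 facet normal 0.518 0.102 -0.849
  outer loop
   vertex 5.4 4.1 4.1
   vertex 1.5 0.6 1.3
   vertex 1.5 5.6 1.9
  endloop
 endfacet
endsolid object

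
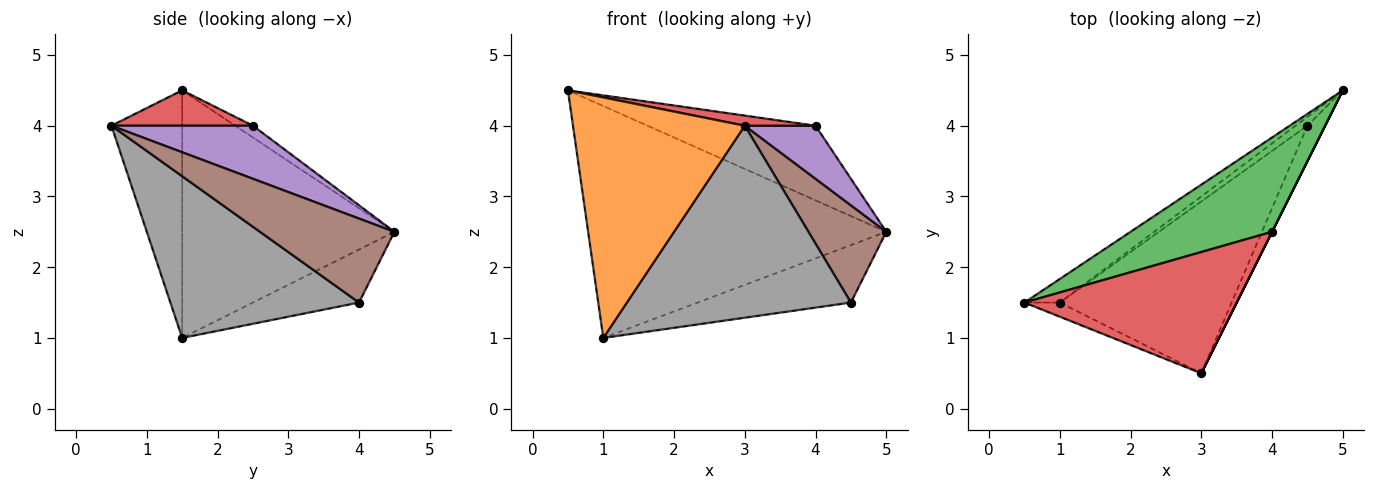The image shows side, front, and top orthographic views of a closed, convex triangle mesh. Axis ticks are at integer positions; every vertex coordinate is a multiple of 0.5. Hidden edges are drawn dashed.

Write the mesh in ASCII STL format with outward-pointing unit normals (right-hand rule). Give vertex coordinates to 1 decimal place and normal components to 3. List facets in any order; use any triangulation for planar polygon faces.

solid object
 facet normal -0.578 0.812 -0.083
  outer loop
   vertex 1.0 1.5 1.0
   vertex 0.5 1.5 4.5
   vertex 5.0 4.5 2.5
  endloop
 endfacet
 facet normal -0.380 -0.923 -0.054
  outer loop
   vertex 1.0 1.5 1.0
   vertex 3.0 0.5 4.0
   vertex 0.5 1.5 4.5
  endloop
 endfacet
 facet normal -0.065 0.619 0.782
  outer loop
   vertex 4.0 2.5 4.0
   vertex 5.0 4.5 2.5
   vertex 0.5 1.5 4.5
  endloop
 endfacet
 facet normal 0.164 -0.082 0.983
  outer loop
   vertex 4.0 2.5 4.0
   vertex 0.5 1.5 4.5
   vertex 3.0 0.5 4.0
  endloop
 endfacet
 facet normal 0.894 -0.447 0.000
  outer loop
   vertex 4.0 2.5 4.0
   vertex 3.0 0.5 4.0
   vertex 5.0 4.5 2.5
  endloop
 endfacet
 facet normal 0.851 -0.493 -0.179
  outer loop
   vertex 4.5 4.0 1.5
   vertex 5.0 4.5 2.5
   vertex 3.0 0.5 4.0
  endloop
 endfacet
 facet normal -0.565 0.816 -0.125
  outer loop
   vertex 4.5 4.0 1.5
   vertex 1.0 1.5 1.0
   vertex 5.0 4.5 2.5
  endloop
 endfacet
 facet normal 0.532 -0.631 -0.565
  outer loop
   vertex 4.5 4.0 1.5
   vertex 3.0 0.5 4.0
   vertex 1.0 1.5 1.0
  endloop
 endfacet
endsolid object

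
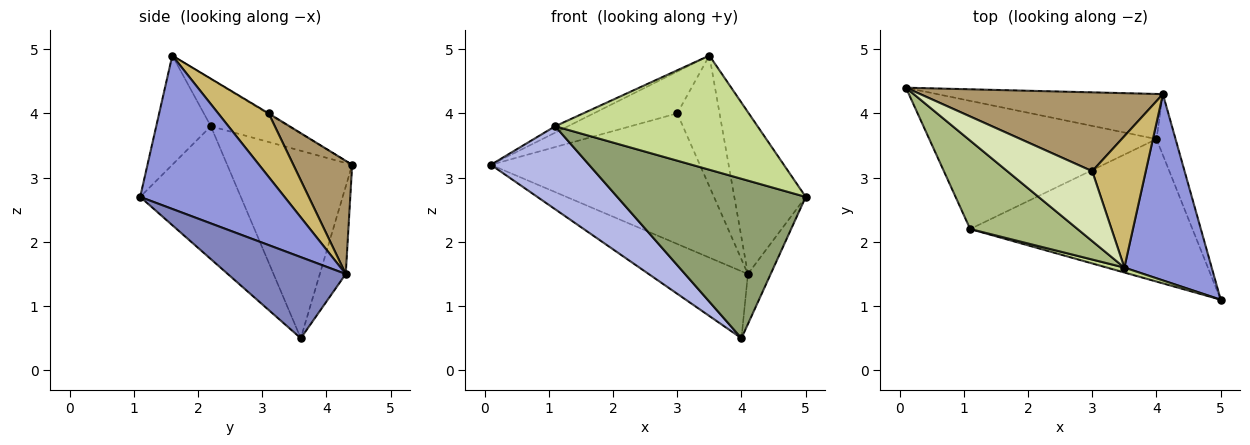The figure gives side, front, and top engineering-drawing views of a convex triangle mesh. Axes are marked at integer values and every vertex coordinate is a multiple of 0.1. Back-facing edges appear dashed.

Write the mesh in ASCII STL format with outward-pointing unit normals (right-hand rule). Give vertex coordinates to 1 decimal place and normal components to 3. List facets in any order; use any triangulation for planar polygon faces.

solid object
 facet normal -0.212 0.810 -0.546
  outer loop
   vertex 4.1 4.3 1.5
   vertex 4.0 3.6 0.5
   vertex 0.1 4.4 3.2
  endloop
 endfacet
 facet normal 0.957 0.185 -0.225
  outer loop
   vertex 4.1 4.3 1.5
   vertex 5.0 1.1 2.7
   vertex 4.0 3.6 0.5
  endloop
 endfacet
 facet normal 0.798 0.395 0.455
  outer loop
   vertex 4.1 4.3 1.5
   vertex 3.5 1.6 4.9
   vertex 5.0 1.1 2.7
  endloop
 endfacet
 facet normal -0.569 -0.447 -0.690
  outer loop
   vertex 1.1 2.2 3.8
   vertex 0.1 4.4 3.2
   vertex 4.0 3.6 0.5
  endloop
 endfacet
 facet normal -0.370 -0.693 -0.619
  outer loop
   vertex 1.1 2.2 3.8
   vertex 4.0 3.6 0.5
   vertex 5.0 1.1 2.7
  endloop
 endfacet
 facet normal -0.402 0.066 0.913
  outer loop
   vertex 1.1 2.2 3.8
   vertex 3.5 1.6 4.9
   vertex 0.1 4.4 3.2
  endloop
 endfacet
 facet normal -0.260 -0.965 0.042
  outer loop
   vertex 1.1 2.2 3.8
   vertex 5.0 1.1 2.7
   vertex 3.5 1.6 4.9
  endloop
 endfacet
 facet normal -0.007 0.513 0.858
  outer loop
   vertex 3.0 3.1 4.0
   vertex 0.1 4.4 3.2
   vertex 3.5 1.6 4.9
  endloop
 endfacet
 facet normal 0.234 0.832 0.503
  outer loop
   vertex 3.0 3.1 4.0
   vertex 4.1 4.3 1.5
   vertex 0.1 4.4 3.2
  endloop
 endfacet
 facet normal 0.644 0.540 0.542
  outer loop
   vertex 3.0 3.1 4.0
   vertex 3.5 1.6 4.9
   vertex 4.1 4.3 1.5
  endloop
 endfacet
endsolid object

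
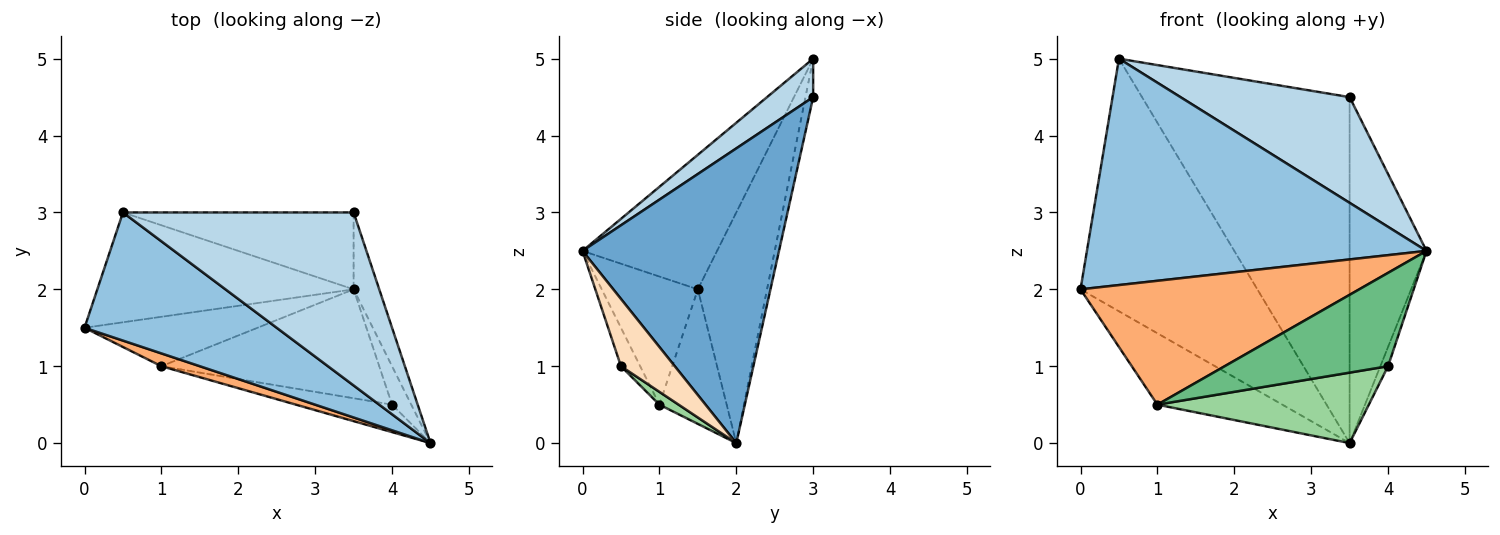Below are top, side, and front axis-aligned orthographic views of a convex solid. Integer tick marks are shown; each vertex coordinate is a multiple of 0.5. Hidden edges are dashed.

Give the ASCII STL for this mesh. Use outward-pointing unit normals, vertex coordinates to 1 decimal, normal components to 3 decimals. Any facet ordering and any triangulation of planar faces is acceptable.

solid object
 facet normal 0.928 0.363 -0.081
  outer loop
   vertex 3.5 2.0 0.0
   vertex 3.5 3.0 4.5
   vertex 4.5 0.0 2.5
  endloop
 endfacet
 facet normal -0.326 -0.823 0.466
  outer loop
   vertex 0.5 3.0 5.0
   vertex 0.0 1.5 2.0
   vertex 4.5 0.0 2.5
  endloop
 endfacet
 facet normal 0.141 -0.516 0.845
  outer loop
   vertex 0.5 3.0 5.0
   vertex 4.5 0.0 2.5
   vertex 3.5 3.0 4.5
  endloop
 endfacet
 facet normal -0.338 0.863 -0.375
  outer loop
   vertex 0.5 3.0 5.0
   vertex 3.5 2.0 0.0
   vertex 0.0 1.5 2.0
  endloop
 endfacet
 facet normal -0.036 0.976 -0.217
  outer loop
   vertex 0.5 3.0 5.0
   vertex 3.5 3.0 4.5
   vertex 3.5 2.0 0.0
  endloop
 endfacet
 facet normal -0.324 -0.941 0.097
  outer loop
   vertex 1.0 1.0 0.5
   vertex 4.5 0.0 2.5
   vertex 0.0 1.5 2.0
  endloop
 endfacet
 facet normal -0.405 0.752 -0.520
  outer loop
   vertex 1.0 1.0 0.5
   vertex 0.0 1.5 2.0
   vertex 3.5 2.0 0.0
  endloop
 endfacet
 facet normal 0.953 0.136 -0.272
  outer loop
   vertex 4.0 0.5 1.0
   vertex 3.5 2.0 0.0
   vertex 4.5 0.0 2.5
  endloop
 endfacet
 facet normal -0.112 -0.953 -0.280
  outer loop
   vertex 4.0 0.5 1.0
   vertex 4.5 0.0 2.5
   vertex 1.0 1.0 0.5
  endloop
 endfacet
 facet normal 0.049 -0.543 -0.839
  outer loop
   vertex 4.0 0.5 1.0
   vertex 1.0 1.0 0.5
   vertex 3.5 2.0 0.0
  endloop
 endfacet
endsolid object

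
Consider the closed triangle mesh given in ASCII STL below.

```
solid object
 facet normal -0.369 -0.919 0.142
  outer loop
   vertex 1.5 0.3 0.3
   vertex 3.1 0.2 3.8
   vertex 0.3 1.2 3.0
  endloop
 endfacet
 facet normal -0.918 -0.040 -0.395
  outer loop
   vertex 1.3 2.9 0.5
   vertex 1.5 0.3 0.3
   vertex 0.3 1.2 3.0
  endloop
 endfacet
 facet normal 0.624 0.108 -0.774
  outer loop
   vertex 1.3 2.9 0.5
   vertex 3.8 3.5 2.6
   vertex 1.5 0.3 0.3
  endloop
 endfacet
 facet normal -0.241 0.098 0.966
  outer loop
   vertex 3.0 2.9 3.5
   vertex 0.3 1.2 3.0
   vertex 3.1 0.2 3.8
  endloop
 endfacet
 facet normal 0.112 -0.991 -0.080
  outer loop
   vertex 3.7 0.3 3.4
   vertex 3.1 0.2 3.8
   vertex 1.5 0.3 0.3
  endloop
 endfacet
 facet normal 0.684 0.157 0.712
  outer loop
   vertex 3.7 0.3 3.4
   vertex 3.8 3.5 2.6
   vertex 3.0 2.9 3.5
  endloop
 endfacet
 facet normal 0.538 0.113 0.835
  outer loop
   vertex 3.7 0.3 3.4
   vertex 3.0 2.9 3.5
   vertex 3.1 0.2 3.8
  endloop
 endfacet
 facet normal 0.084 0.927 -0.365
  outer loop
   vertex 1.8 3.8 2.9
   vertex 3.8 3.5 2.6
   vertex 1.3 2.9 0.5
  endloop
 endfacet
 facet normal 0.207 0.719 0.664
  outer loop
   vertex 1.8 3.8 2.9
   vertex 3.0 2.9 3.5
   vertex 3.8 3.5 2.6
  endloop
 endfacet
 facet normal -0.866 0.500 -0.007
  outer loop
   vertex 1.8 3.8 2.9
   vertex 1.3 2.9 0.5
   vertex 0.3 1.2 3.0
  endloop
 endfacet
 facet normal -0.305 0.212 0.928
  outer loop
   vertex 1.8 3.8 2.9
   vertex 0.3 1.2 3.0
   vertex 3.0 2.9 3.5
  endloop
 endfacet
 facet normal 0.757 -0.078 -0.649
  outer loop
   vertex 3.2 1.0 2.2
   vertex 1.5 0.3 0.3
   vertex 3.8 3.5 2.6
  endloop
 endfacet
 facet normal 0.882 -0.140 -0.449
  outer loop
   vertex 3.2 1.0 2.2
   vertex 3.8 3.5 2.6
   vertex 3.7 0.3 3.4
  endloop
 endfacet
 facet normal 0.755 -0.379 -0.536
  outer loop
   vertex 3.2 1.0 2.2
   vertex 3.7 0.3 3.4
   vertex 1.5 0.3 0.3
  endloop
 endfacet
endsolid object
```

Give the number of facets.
14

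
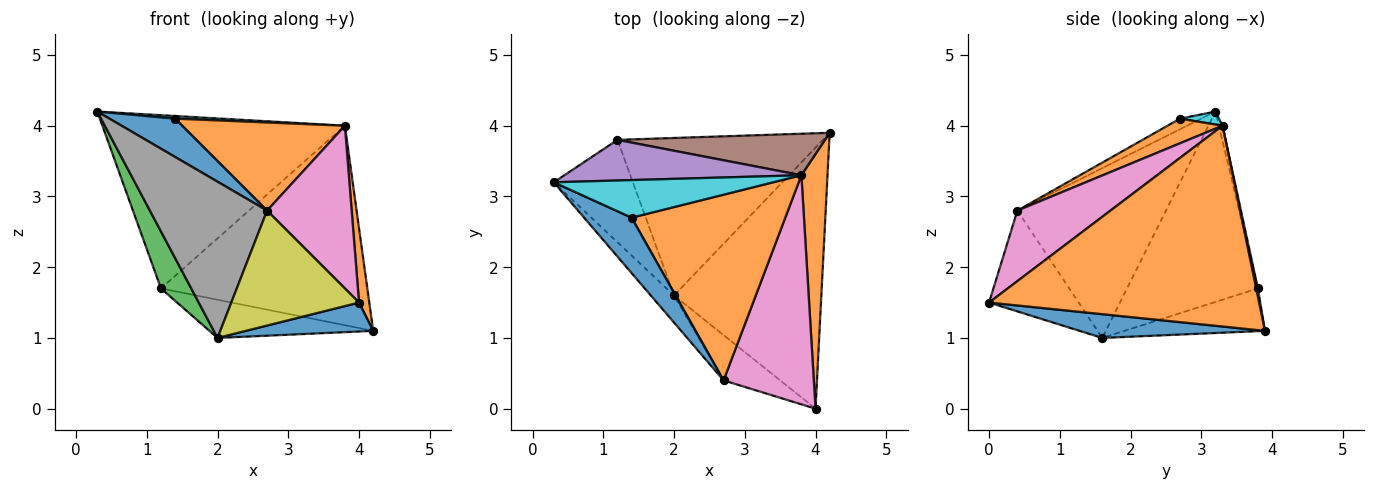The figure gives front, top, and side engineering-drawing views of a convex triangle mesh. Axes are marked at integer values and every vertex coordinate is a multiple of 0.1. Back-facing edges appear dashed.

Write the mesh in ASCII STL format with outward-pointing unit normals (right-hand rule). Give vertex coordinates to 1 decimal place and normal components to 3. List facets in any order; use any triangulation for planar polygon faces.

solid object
 facet normal 0.158 -0.109 -0.981
  outer loop
   vertex 2.0 1.6 1.0
   vertex 4.2 3.9 1.1
   vertex 4.0 0.0 1.5
  endloop
 endfacet
 facet normal 0.991 -0.038 0.129
  outer loop
   vertex 3.8 3.3 4.0
   vertex 4.0 0.0 1.5
   vertex 4.2 3.9 1.1
  endloop
 endfacet
 facet normal -0.903 -0.209 -0.375
  outer loop
   vertex 1.2 3.8 1.7
   vertex 2.0 1.6 1.0
   vertex 0.3 3.2 4.2
  endloop
 endfacet
 facet normal -0.198 0.231 -0.953
  outer loop
   vertex 1.2 3.8 1.7
   vertex 4.2 3.9 1.1
   vertex 2.0 1.6 1.0
  endloop
 endfacet
 facet normal -0.015 0.973 0.228
  outer loop
   vertex 1.2 3.8 1.7
   vertex 0.3 3.2 4.2
   vertex 3.8 3.3 4.0
  endloop
 endfacet
 facet normal 0.008 0.979 0.204
  outer loop
   vertex 1.2 3.8 1.7
   vertex 3.8 3.3 4.0
   vertex 4.2 3.9 1.1
  endloop
 endfacet
 facet normal 0.537 -0.488 0.688
  outer loop
   vertex 2.7 0.4 2.8
   vertex 4.0 0.0 1.5
   vertex 3.8 3.3 4.0
  endloop
 endfacet
 facet normal -0.781 -0.616 -0.107
  outer loop
   vertex 2.7 0.4 2.8
   vertex 0.3 3.2 4.2
   vertex 2.0 1.6 1.0
  endloop
 endfacet
 facet normal -0.547 -0.779 -0.307
  outer loop
   vertex 2.7 0.4 2.8
   vertex 2.0 1.6 1.0
   vertex 4.0 0.0 1.5
  endloop
 endfacet
 facet normal 0.059 -0.070 0.996
  outer loop
   vertex 1.4 2.7 4.1
   vertex 3.8 3.3 4.0
   vertex 0.3 3.2 4.2
  endloop
 endfacet
 facet normal -0.181 -0.559 0.809
  outer loop
   vertex 1.4 2.7 4.1
   vertex 0.3 3.2 4.2
   vertex 2.7 0.4 2.8
  endloop
 endfacet
 facet normal 0.143 -0.424 0.894
  outer loop
   vertex 1.4 2.7 4.1
   vertex 2.7 0.4 2.8
   vertex 3.8 3.3 4.0
  endloop
 endfacet
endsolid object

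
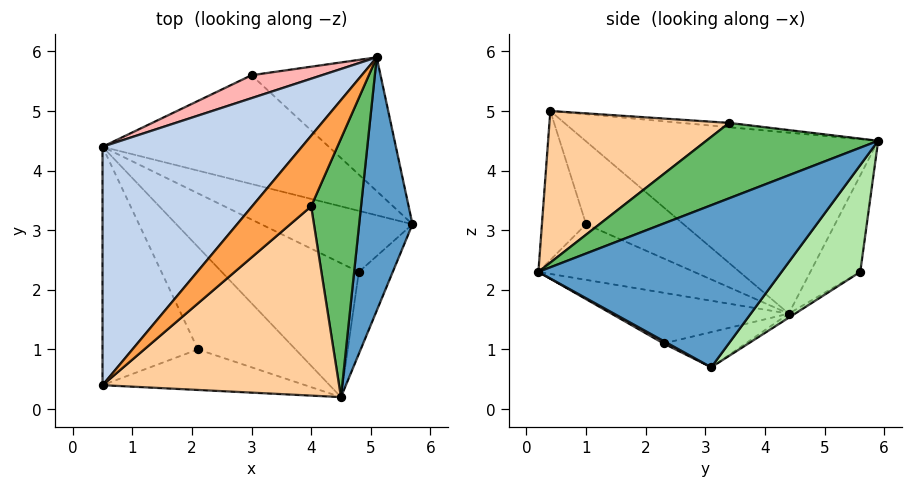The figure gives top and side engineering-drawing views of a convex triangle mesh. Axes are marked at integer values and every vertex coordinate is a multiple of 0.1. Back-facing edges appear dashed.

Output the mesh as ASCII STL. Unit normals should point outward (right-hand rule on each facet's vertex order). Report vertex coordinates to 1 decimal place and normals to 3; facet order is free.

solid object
 facet normal 0.928 -0.215 0.305
  outer loop
   vertex 4.5 0.2 2.3
   vertex 5.7 3.1 0.7
   vertex 5.1 5.9 4.5
  endloop
 endfacet
 facet normal -0.569 0.533 0.627
  outer loop
   vertex 0.5 4.4 1.6
   vertex 0.5 0.4 5.0
   vertex 5.1 5.9 4.5
  endloop
 endfacet
 facet normal -0.072 0.150 0.986
  outer loop
   vertex 4.0 3.4 4.8
   vertex 5.1 5.9 4.5
   vertex 0.5 0.4 5.0
  endloop
 endfacet
 facet normal 0.468 -0.497 0.730
  outer loop
   vertex 4.0 3.4 4.8
   vertex 0.5 0.4 5.0
   vertex 4.5 0.2 2.3
  endloop
 endfacet
 facet normal 0.799 -0.288 0.528
  outer loop
   vertex 4.0 3.4 4.8
   vertex 4.5 0.2 2.3
   vertex 5.1 5.9 4.5
  endloop
 endfacet
 facet normal 0.412 0.763 -0.497
  outer loop
   vertex 3.0 5.6 2.3
   vertex 5.1 5.9 4.5
   vertex 5.7 3.1 0.7
  endloop
 endfacet
 facet normal -0.015 0.527 -0.850
  outer loop
   vertex 3.0 5.6 2.3
   vertex 5.7 3.1 0.7
   vertex 0.5 4.4 1.6
  endloop
 endfacet
 facet normal -0.483 0.802 0.352
  outer loop
   vertex 3.0 5.6 2.3
   vertex 0.5 4.4 1.6
   vertex 5.1 5.9 4.5
  endloop
 endfacet
 facet normal -0.425 -0.697 -0.578
  outer loop
   vertex 2.1 1.0 3.1
   vertex 4.5 0.2 2.3
   vertex 0.5 0.4 5.0
  endloop
 endfacet
 facet normal -0.552 -0.540 -0.635
  outer loop
   vertex 2.1 1.0 3.1
   vertex 0.5 0.4 5.0
   vertex 0.5 4.4 1.6
  endloop
 endfacet
 facet normal -0.421 -0.525 -0.740
  outer loop
   vertex 2.1 1.0 3.1
   vertex 0.5 4.4 1.6
   vertex 4.5 0.2 2.3
  endloop
 endfacet
 facet normal 0.063 -0.502 -0.863
  outer loop
   vertex 4.8 2.3 1.1
   vertex 5.7 3.1 0.7
   vertex 4.5 0.2 2.3
  endloop
 endfacet
 facet normal -0.221 -0.226 -0.949
  outer loop
   vertex 4.8 2.3 1.1
   vertex 0.5 4.4 1.6
   vertex 5.7 3.1 0.7
  endloop
 endfacet
 facet normal -0.312 -0.437 -0.843
  outer loop
   vertex 4.8 2.3 1.1
   vertex 4.5 0.2 2.3
   vertex 0.5 4.4 1.6
  endloop
 endfacet
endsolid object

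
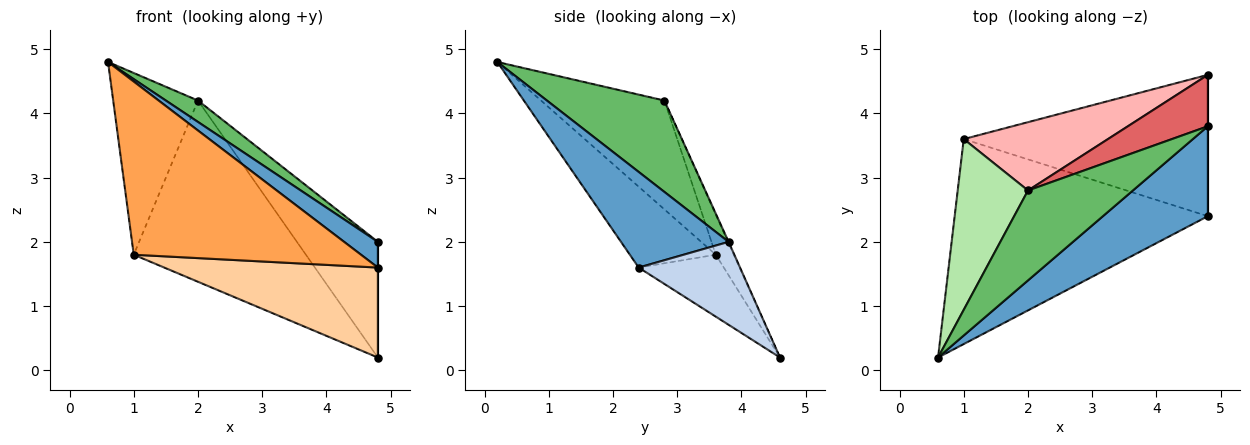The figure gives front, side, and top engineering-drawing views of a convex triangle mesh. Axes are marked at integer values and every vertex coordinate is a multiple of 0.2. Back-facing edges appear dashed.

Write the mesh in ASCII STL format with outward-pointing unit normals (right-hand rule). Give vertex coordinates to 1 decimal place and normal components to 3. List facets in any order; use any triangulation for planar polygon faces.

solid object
 facet normal 0.659 -0.207 0.723
  outer loop
   vertex 4.8 2.4 1.6
   vertex 4.8 3.8 2.0
   vertex 0.6 0.2 4.8
  endloop
 endfacet
 facet normal 1.000 0.000 0.000
  outer loop
   vertex 4.8 2.4 1.6
   vertex 4.8 4.6 0.2
   vertex 4.8 3.8 2.0
  endloop
 endfacet
 facet normal -0.237 -0.627 -0.742
  outer loop
   vertex 4.8 2.4 1.6
   vertex 0.6 0.2 4.8
   vertex 1.0 3.6 1.8
  endloop
 endfacet
 facet normal -0.209 -0.525 -0.825
  outer loop
   vertex 4.8 2.4 1.6
   vertex 1.0 3.6 1.8
   vertex 4.8 4.6 0.2
  endloop
 endfacet
 facet normal 0.646 -0.177 0.742
  outer loop
   vertex 2.0 2.8 4.2
   vertex 0.6 0.2 4.8
   vertex 4.8 3.8 2.0
  endloop
 endfacet
 facet normal -0.727 0.500 0.470
  outer loop
   vertex 2.0 2.8 4.2
   vertex 1.0 3.6 1.8
   vertex 0.6 0.2 4.8
  endloop
 endfacet
 facet normal -0.007 0.914 0.406
  outer loop
   vertex 2.0 2.8 4.2
   vertex 4.8 3.8 2.0
   vertex 4.8 4.6 0.2
  endloop
 endfacet
 facet normal -0.097 0.931 0.351
  outer loop
   vertex 2.0 2.8 4.2
   vertex 4.8 4.6 0.2
   vertex 1.0 3.6 1.8
  endloop
 endfacet
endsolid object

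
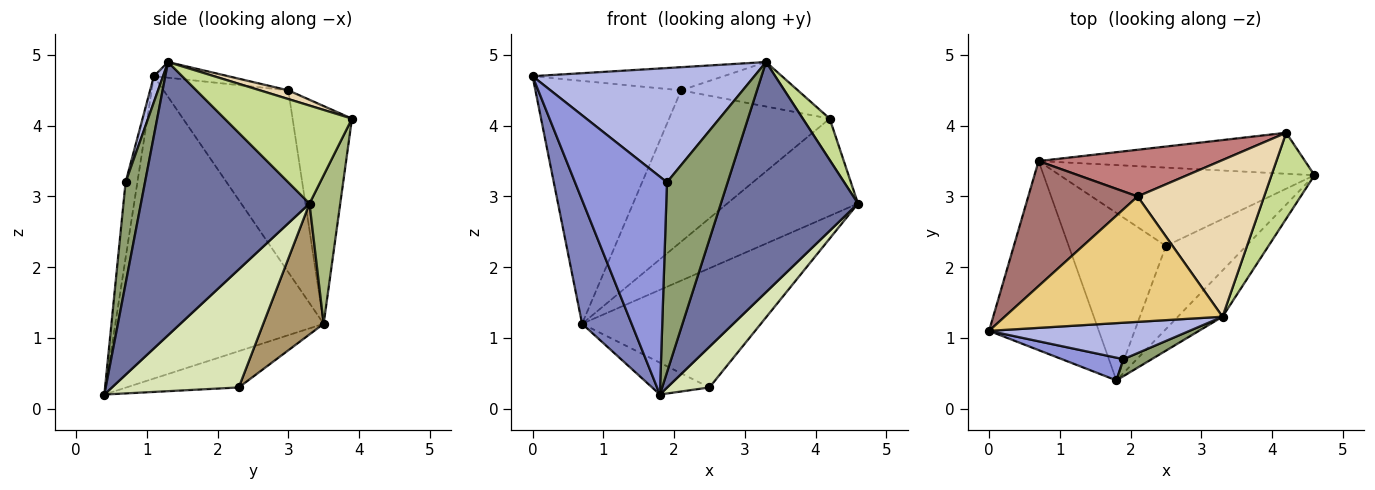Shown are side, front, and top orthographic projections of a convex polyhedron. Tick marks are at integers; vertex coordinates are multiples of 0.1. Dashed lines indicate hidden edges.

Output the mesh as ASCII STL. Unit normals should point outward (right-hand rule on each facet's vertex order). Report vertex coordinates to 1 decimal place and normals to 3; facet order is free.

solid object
 facet normal 0.770 -0.626 -0.126
  outer loop
   vertex 3.3 1.3 4.9
   vertex 1.8 0.4 0.2
   vertex 4.6 3.3 2.9
  endloop
 endfacet
 facet normal -0.917 -0.218 -0.333
  outer loop
   vertex 0.7 3.5 1.2
   vertex 1.8 0.4 0.2
   vertex 0.0 1.1 4.7
  endloop
 endfacet
 facet normal -0.126 -0.987 0.103
  outer loop
   vertex 1.9 0.7 3.2
   vertex 0.0 1.1 4.7
   vertex 1.8 0.4 0.2
  endloop
 endfacet
 facet normal 0.039 -0.952 0.304
  outer loop
   vertex 1.9 0.7 3.2
   vertex 3.3 1.3 4.9
   vertex 0.0 1.1 4.7
  endloop
 endfacet
 facet normal 0.304 -0.949 0.085
  outer loop
   vertex 1.9 0.7 3.2
   vertex 1.8 0.4 0.2
   vertex 3.3 1.3 4.9
  endloop
 endfacet
 facet normal 0.212 0.901 -0.380
  outer loop
   vertex 4.2 3.9 4.1
   vertex 4.6 3.3 2.9
   vertex 0.7 3.5 1.2
  endloop
 endfacet
 facet normal 0.899 -0.190 0.395
  outer loop
   vertex 4.2 3.9 4.1
   vertex 3.3 1.3 4.9
   vertex 4.6 3.3 2.9
  endloop
 endfacet
 facet normal 0.797 -0.265 -0.542
  outer loop
   vertex 2.5 2.3 0.3
   vertex 4.6 3.3 2.9
   vertex 1.8 0.4 0.2
  endloop
 endfacet
 facet normal 0.272 0.804 -0.529
  outer loop
   vertex 2.5 2.3 0.3
   vertex 0.7 3.5 1.2
   vertex 4.6 3.3 2.9
  endloop
 endfacet
 facet normal -0.344 0.175 -0.922
  outer loop
   vertex 2.5 2.3 0.3
   vertex 1.8 0.4 0.2
   vertex 0.7 3.5 1.2
  endloop
 endfacet
 facet normal -0.070 0.181 0.981
  outer loop
   vertex 2.1 3.0 4.5
   vertex 0.0 1.1 4.7
   vertex 3.3 1.3 4.9
  endloop
 endfacet
 facet normal 0.066 0.272 0.960
  outer loop
   vertex 2.1 3.0 4.5
   vertex 3.3 1.3 4.9
   vertex 4.2 3.9 4.1
  endloop
 endfacet
 facet normal -0.606 0.708 0.364
  outer loop
   vertex 2.1 3.0 4.5
   vertex 0.7 3.5 1.2
   vertex 0.0 1.1 4.7
  endloop
 endfacet
 facet normal -0.333 0.901 0.278
  outer loop
   vertex 2.1 3.0 4.5
   vertex 4.2 3.9 4.1
   vertex 0.7 3.5 1.2
  endloop
 endfacet
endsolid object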